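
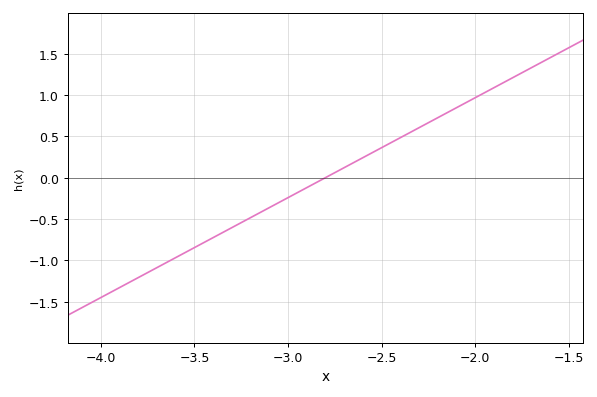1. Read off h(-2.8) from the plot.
0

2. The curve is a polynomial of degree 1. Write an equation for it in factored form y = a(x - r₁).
y = 1.21(x + 2.8)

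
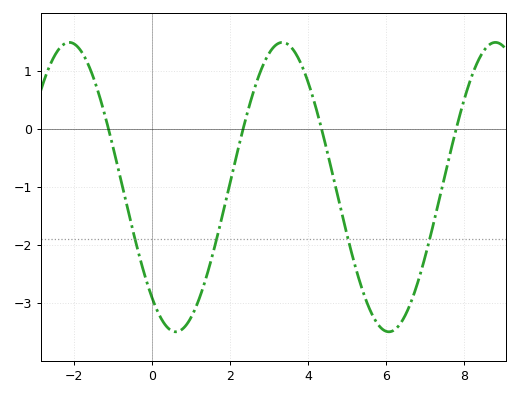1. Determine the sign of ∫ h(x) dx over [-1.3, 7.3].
negative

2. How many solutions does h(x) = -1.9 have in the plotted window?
4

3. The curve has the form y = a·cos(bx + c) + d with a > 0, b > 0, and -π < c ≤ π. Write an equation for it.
y = 2.49cos(1.15x + 2.45) - 1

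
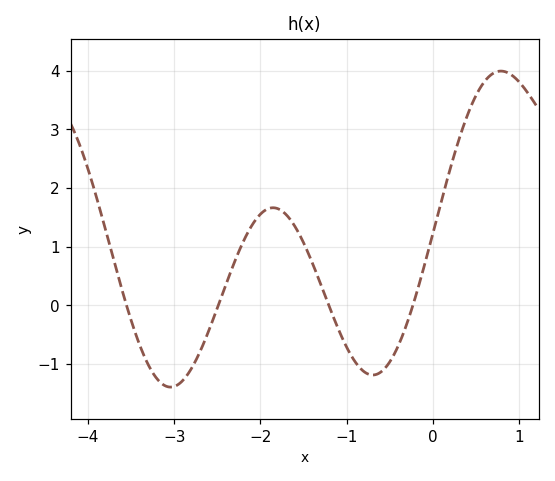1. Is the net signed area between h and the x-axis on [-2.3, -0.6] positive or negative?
positive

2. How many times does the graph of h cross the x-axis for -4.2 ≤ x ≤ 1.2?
4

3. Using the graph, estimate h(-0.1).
0.7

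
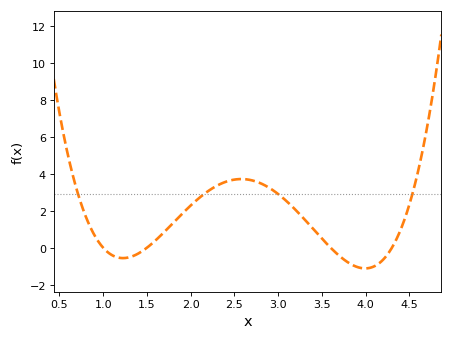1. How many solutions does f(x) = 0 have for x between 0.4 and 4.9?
4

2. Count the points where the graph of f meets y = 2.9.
4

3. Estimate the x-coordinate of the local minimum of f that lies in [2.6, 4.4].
4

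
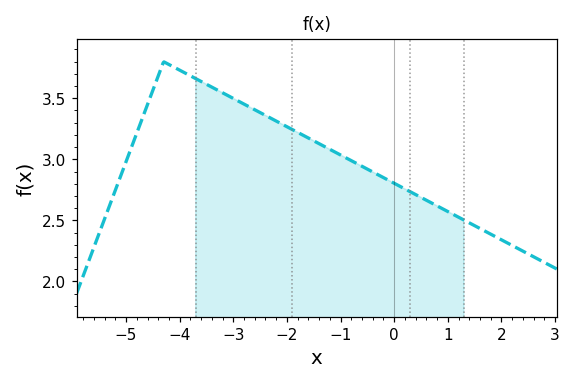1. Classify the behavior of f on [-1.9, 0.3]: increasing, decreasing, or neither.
decreasing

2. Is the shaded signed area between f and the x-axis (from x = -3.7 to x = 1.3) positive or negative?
positive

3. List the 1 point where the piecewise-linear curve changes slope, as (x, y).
(-4.3, 3.8)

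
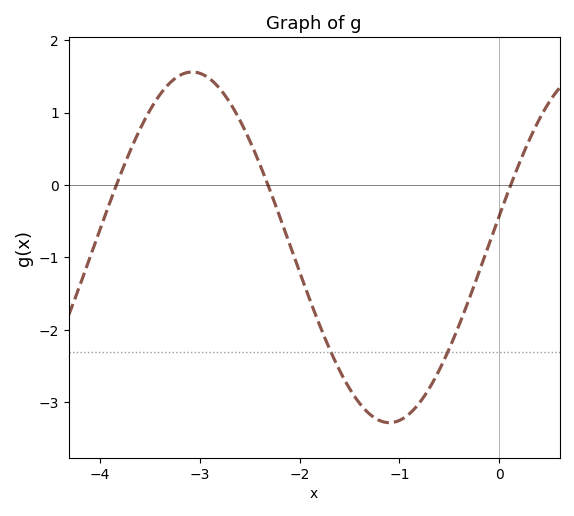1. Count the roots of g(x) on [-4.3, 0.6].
3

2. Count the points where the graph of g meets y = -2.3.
2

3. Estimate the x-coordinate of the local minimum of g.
-1.1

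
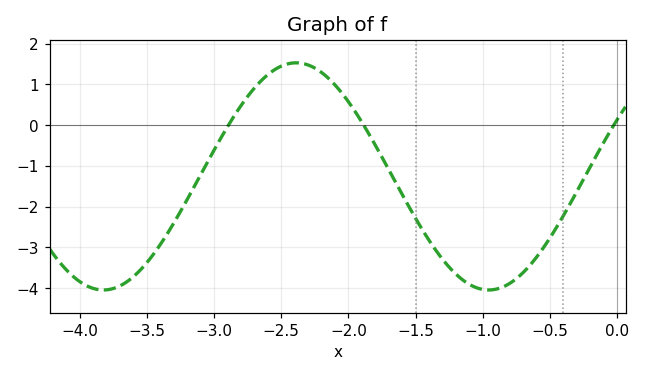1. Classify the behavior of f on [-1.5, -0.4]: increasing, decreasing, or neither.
neither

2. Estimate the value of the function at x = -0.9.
-4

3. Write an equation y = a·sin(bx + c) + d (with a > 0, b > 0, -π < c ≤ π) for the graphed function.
y = 2.79sin(2.2x + 0.52) - 1.26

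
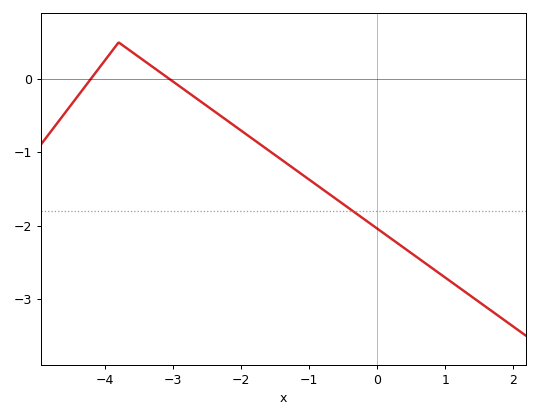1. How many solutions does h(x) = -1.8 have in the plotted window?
1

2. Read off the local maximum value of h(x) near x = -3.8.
0.499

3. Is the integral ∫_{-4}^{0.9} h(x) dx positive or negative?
negative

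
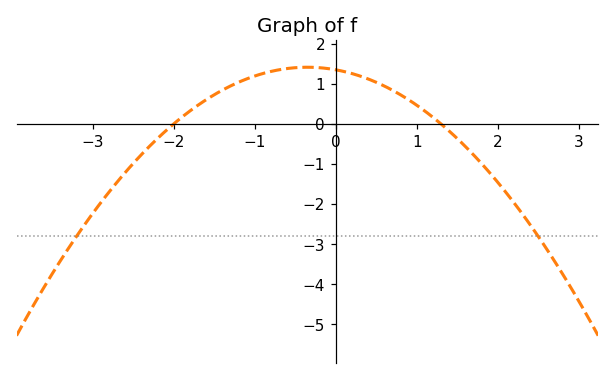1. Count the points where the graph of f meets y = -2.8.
2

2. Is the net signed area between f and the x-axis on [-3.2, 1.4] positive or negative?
positive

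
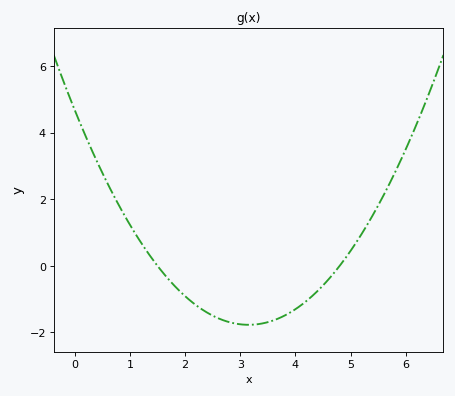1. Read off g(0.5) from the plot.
2.8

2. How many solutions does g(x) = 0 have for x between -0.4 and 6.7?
2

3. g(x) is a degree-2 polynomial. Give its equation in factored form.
y = 0.65(x - 1.5)(x - 4.8)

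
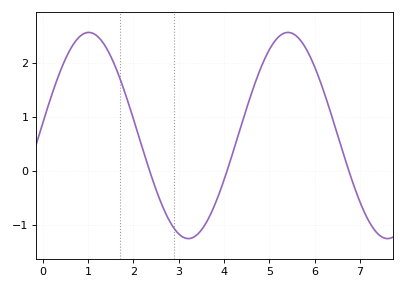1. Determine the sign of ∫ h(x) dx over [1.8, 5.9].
positive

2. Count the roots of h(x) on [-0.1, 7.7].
3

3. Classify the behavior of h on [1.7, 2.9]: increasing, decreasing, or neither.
decreasing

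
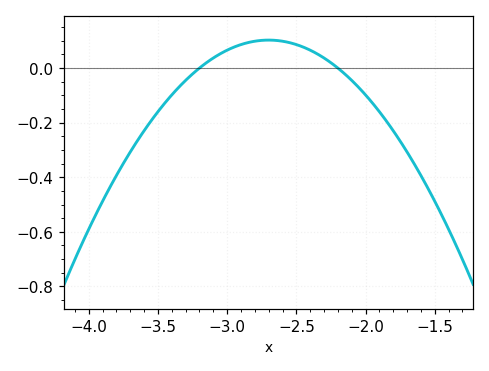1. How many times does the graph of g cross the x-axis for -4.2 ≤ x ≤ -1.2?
2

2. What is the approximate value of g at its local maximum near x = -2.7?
0.103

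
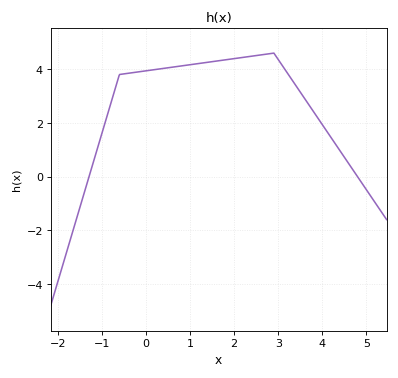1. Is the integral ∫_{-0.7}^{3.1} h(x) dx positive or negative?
positive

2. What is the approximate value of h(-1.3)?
-0.067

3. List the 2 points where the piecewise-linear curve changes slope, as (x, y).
(-0.6, 3.8); (2.9, 4.6)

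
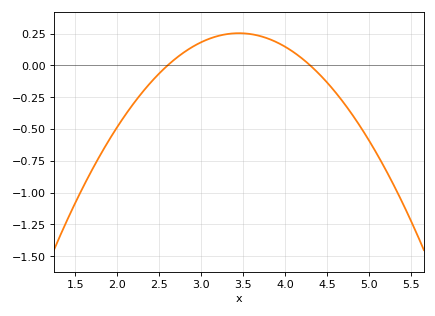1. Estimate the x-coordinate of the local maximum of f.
3.45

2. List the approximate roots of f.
2.6, 4.3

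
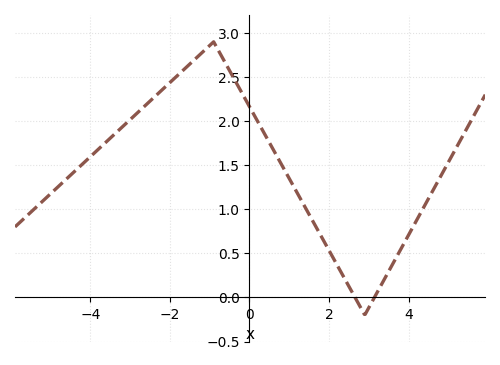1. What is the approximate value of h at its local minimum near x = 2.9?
-0.2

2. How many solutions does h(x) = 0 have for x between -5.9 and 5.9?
2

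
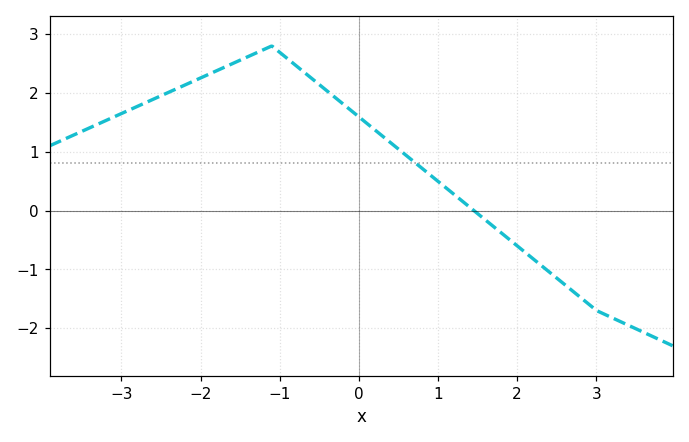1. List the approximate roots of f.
1.45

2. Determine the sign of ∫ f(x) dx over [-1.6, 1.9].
positive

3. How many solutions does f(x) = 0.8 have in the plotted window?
1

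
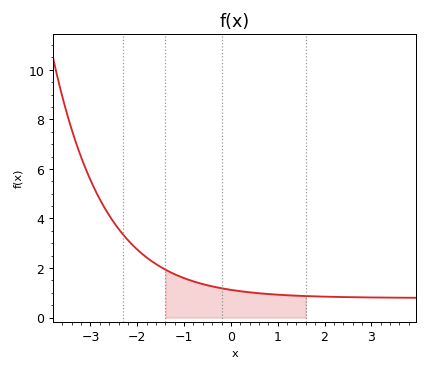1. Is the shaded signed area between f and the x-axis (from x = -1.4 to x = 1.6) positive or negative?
positive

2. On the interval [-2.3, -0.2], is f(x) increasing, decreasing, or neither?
decreasing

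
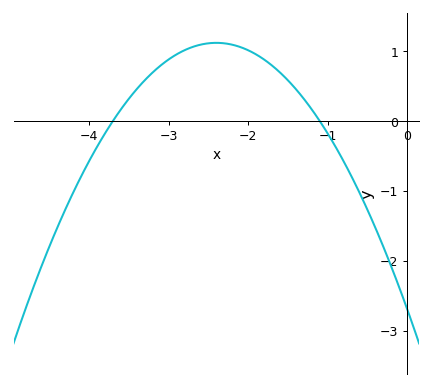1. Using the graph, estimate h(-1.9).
1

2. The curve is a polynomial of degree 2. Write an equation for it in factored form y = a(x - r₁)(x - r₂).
y = -0.66(x + 3.7)(x + 1.1)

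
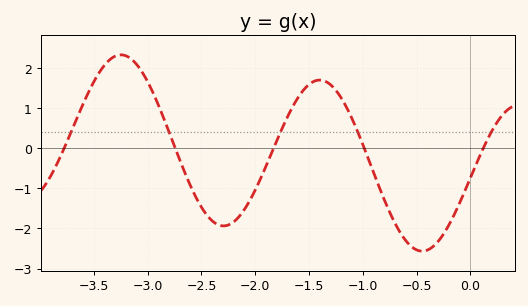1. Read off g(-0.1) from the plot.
-1.4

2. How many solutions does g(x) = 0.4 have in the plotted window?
5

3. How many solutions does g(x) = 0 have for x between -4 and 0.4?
5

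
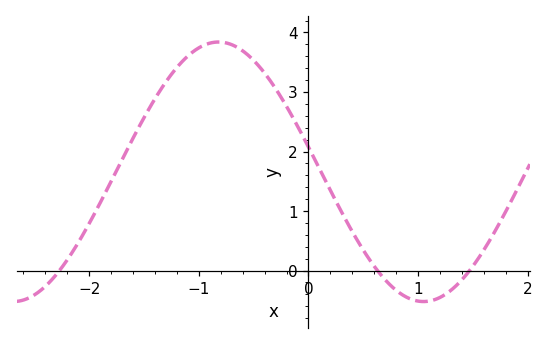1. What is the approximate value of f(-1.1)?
3.6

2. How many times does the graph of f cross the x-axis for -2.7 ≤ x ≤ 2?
3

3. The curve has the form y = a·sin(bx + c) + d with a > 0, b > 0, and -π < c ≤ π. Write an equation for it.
y = 2.18sin(1.7x + 3) + 1.66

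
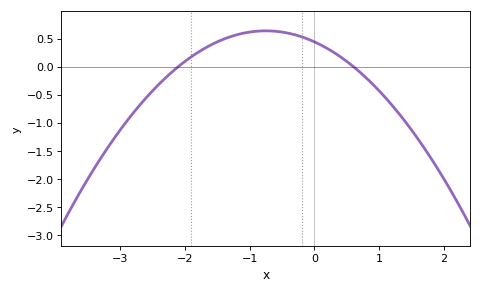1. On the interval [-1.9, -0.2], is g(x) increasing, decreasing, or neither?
neither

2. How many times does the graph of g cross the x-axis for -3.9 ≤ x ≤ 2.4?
2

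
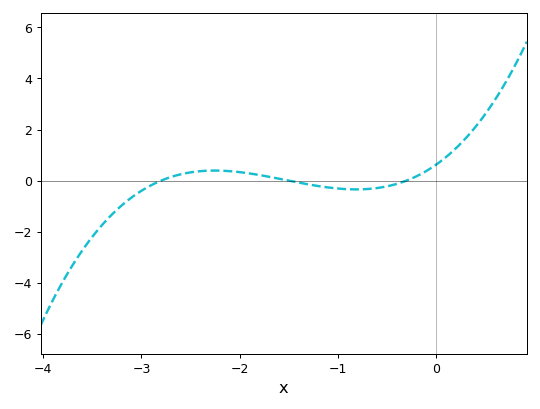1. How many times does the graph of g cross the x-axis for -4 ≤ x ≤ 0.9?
3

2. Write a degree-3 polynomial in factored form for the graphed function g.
y = 0.49(x + 2.8)(x + 1.5)(x + 0.3)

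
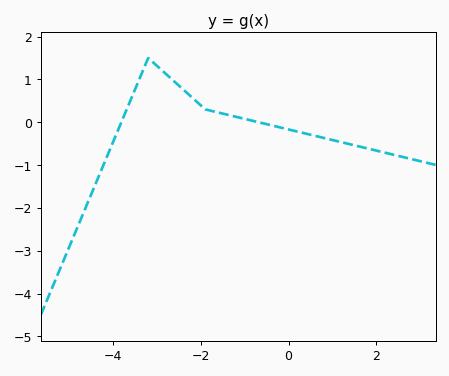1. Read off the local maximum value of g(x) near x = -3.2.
1.5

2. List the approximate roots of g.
-3.8, -0.6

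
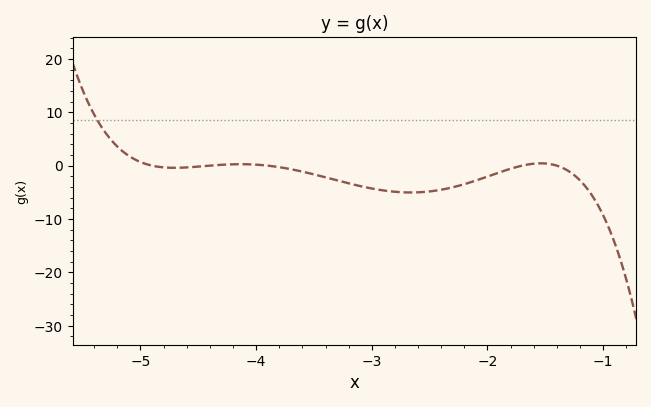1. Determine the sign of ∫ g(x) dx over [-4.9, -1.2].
negative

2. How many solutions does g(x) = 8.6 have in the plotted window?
1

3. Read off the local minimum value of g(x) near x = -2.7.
-5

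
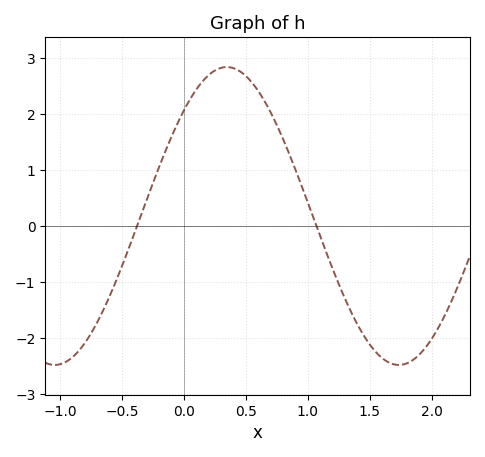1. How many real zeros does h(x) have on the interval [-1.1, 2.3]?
2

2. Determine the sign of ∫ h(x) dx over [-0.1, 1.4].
positive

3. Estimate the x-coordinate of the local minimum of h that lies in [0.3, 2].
1.73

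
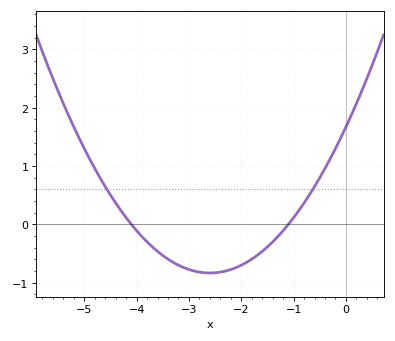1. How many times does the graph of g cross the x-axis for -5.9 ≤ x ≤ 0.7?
2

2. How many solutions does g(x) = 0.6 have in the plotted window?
2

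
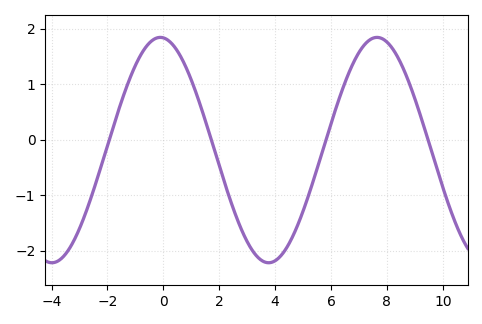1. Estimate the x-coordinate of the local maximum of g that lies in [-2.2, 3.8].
-0.115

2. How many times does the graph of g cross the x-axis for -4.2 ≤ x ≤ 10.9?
4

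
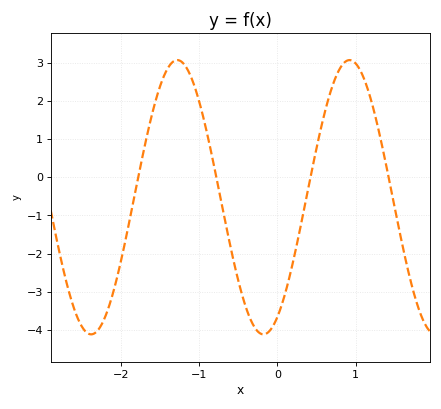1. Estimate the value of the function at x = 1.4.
0.2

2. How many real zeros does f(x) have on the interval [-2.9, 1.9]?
4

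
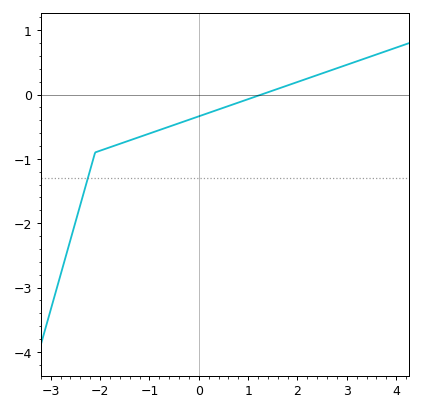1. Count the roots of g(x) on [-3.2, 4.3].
1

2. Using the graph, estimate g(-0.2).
-0.4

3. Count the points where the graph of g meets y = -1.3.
1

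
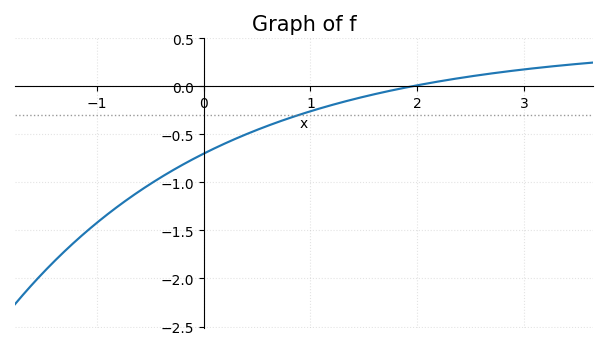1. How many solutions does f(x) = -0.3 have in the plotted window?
1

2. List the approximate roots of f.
1.94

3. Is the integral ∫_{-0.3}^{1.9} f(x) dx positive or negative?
negative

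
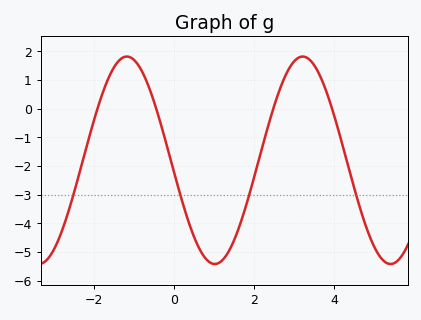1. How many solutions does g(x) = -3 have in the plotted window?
4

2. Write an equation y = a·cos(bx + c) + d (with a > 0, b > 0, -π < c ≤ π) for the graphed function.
y = 3.62cos(1.43x + 1.69) - 1.8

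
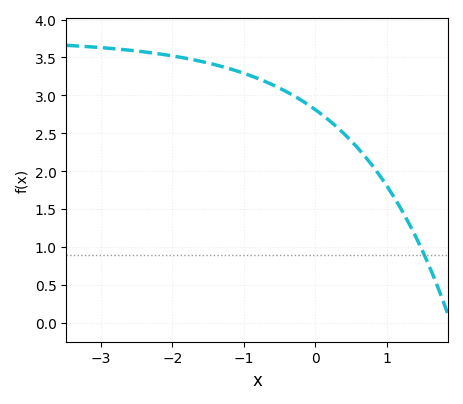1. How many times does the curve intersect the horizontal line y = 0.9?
1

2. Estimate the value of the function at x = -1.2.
3.35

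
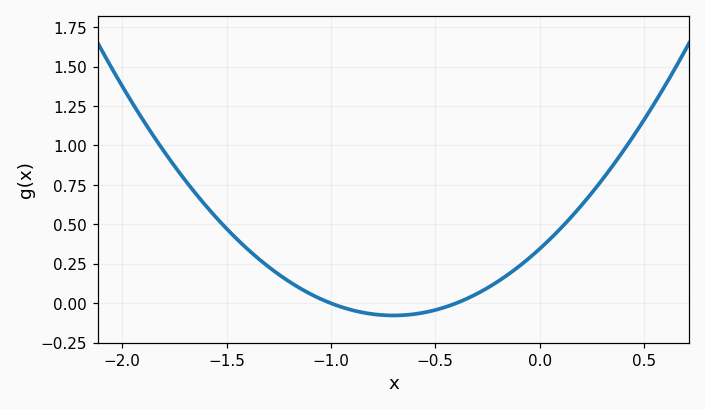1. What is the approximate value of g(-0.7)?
-0.077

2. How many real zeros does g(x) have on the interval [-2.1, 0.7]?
2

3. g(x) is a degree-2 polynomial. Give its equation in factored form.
y = 0.86(x + 1)(x + 0.4)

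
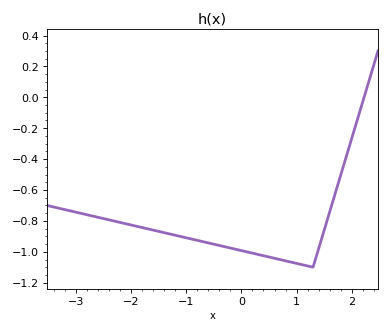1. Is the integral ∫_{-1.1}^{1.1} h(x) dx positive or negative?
negative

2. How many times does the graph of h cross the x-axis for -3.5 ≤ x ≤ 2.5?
1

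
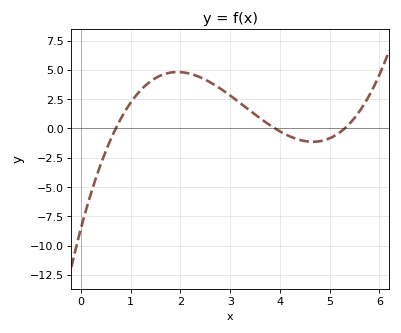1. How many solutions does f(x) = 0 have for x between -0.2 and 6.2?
3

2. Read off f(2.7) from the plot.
3.5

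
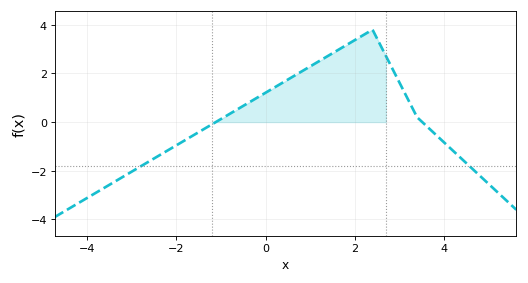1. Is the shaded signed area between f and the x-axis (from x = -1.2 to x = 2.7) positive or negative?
positive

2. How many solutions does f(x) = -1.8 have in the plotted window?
2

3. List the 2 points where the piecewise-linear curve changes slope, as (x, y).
(2.4, 3.8); (3.4, 0.2)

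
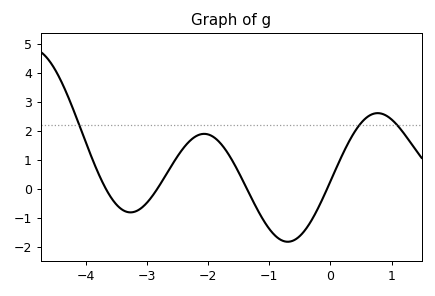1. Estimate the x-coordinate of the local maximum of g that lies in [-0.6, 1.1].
0.77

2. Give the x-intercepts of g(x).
-3.67, -2.83, -1.37, -0.054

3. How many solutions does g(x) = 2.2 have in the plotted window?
3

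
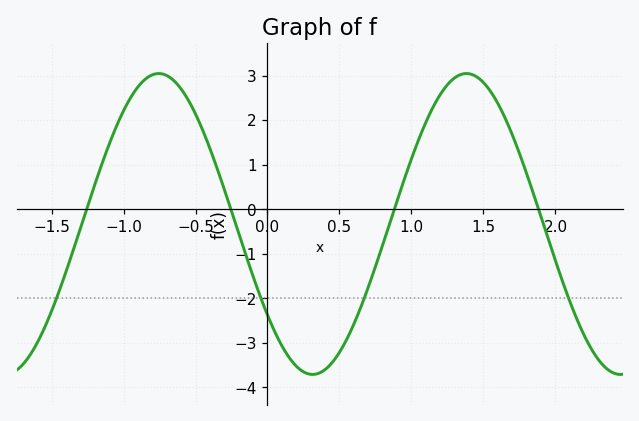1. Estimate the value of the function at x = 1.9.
-0.2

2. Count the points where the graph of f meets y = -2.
4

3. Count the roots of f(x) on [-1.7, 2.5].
4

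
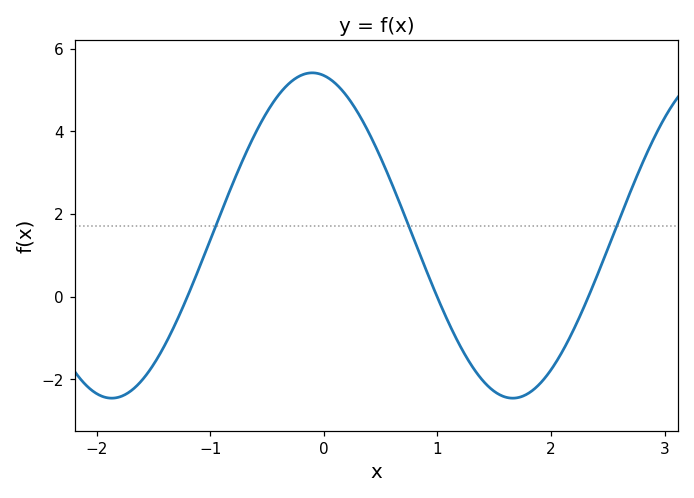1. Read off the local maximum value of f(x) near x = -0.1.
5.4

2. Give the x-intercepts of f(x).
-1.2, 1, 2.3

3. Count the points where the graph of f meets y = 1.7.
3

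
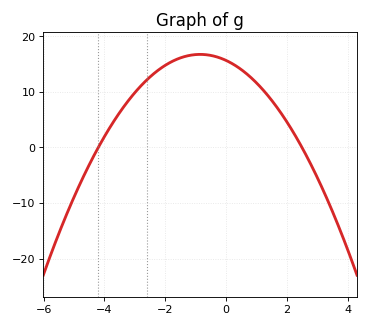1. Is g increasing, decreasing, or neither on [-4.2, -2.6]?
increasing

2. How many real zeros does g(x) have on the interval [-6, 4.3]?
2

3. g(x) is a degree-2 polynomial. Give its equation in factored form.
y = -1.49(x + 4.2)(x - 2.5)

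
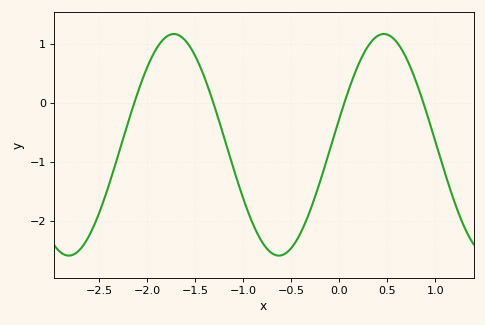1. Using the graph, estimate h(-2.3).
-0.858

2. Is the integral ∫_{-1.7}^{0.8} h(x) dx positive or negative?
negative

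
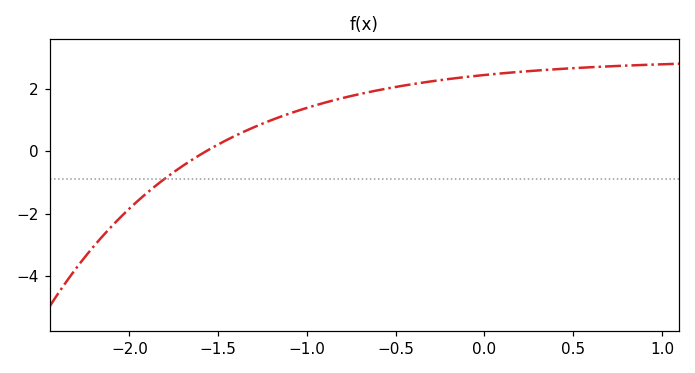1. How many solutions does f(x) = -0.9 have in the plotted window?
1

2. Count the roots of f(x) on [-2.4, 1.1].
1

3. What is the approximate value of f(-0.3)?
2.24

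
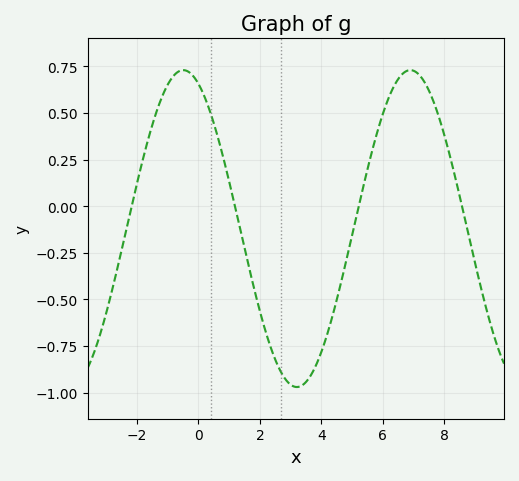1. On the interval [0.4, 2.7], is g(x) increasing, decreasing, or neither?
decreasing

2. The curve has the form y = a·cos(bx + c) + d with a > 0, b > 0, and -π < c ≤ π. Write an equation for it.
y = 0.85cos(0.85x + 0.42) - 0.12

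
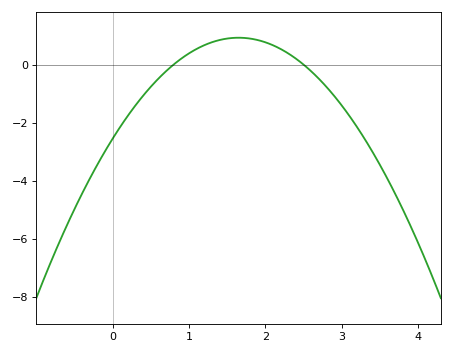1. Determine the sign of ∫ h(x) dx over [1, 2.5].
positive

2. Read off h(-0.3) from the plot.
-4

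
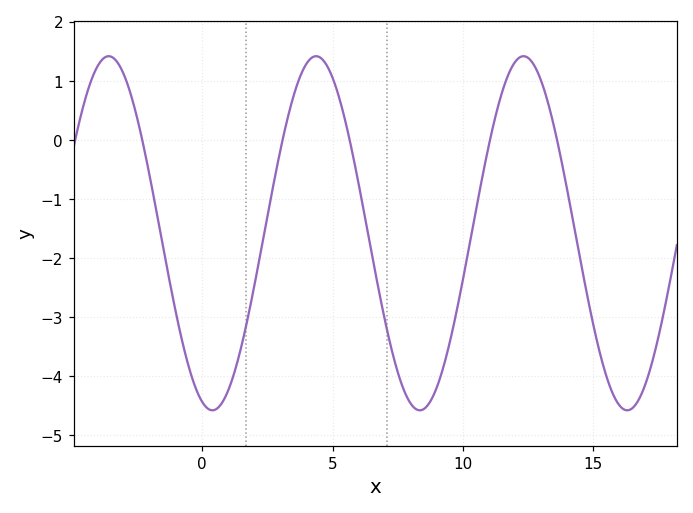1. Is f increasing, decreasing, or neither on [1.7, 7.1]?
neither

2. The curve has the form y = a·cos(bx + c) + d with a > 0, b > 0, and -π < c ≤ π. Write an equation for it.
y = 3cos(0.79x + 2.83) - 1.58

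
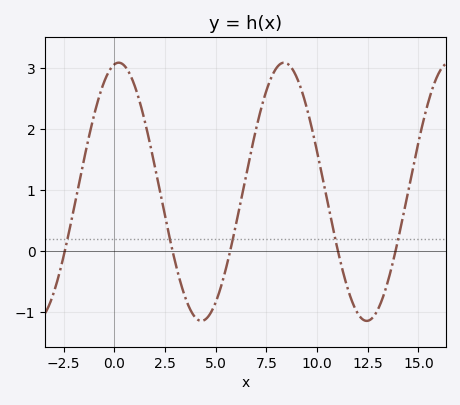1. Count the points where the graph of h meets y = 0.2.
5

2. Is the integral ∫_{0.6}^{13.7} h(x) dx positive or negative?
positive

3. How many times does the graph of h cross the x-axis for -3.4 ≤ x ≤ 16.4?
5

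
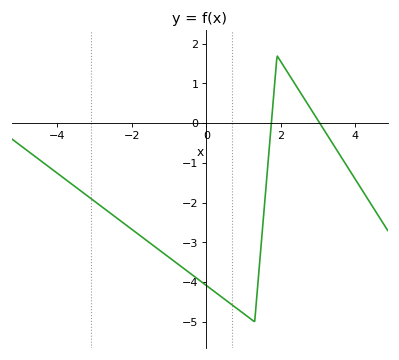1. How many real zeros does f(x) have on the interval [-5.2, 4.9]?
2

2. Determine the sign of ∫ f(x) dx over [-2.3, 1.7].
negative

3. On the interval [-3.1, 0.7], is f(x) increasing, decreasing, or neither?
decreasing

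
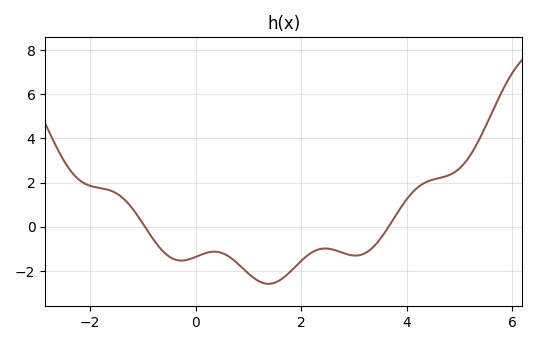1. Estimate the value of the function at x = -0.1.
-1.46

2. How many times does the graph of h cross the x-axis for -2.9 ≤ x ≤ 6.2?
2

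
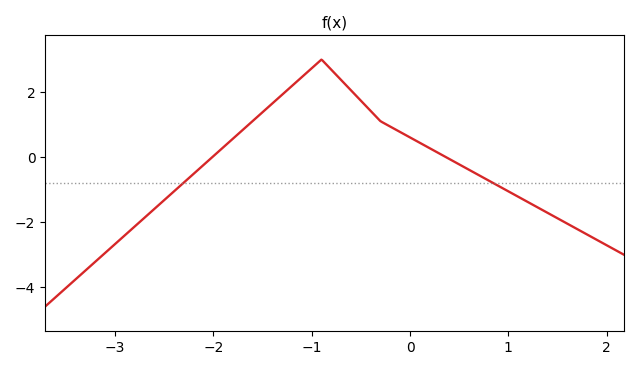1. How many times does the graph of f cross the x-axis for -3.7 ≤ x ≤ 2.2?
2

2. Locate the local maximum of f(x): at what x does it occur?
-0.899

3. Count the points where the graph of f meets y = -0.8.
2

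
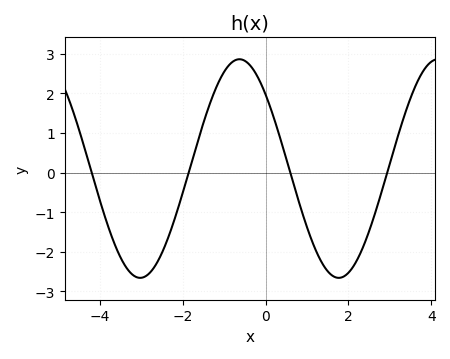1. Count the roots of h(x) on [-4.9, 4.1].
4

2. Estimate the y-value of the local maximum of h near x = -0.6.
2.9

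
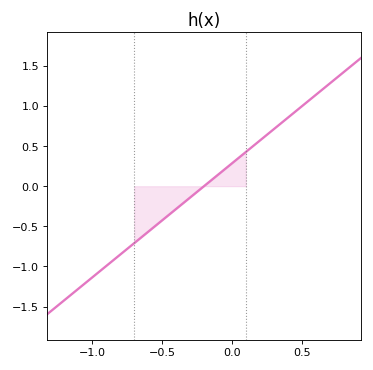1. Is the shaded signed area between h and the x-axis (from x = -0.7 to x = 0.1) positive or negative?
negative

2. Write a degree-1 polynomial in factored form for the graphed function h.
y = 1.42(x + 0.2)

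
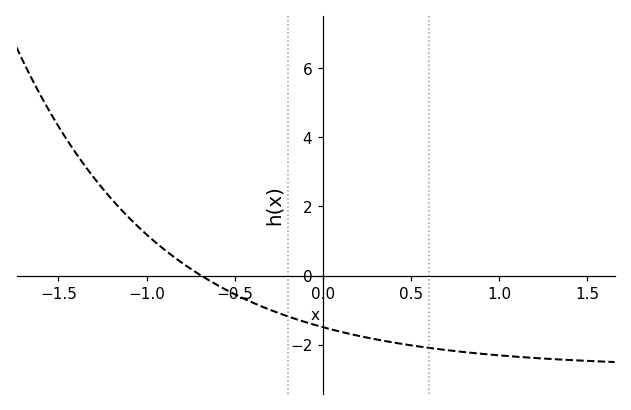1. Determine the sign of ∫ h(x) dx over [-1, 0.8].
negative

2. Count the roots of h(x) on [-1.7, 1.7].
1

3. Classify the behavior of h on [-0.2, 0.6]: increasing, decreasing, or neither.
decreasing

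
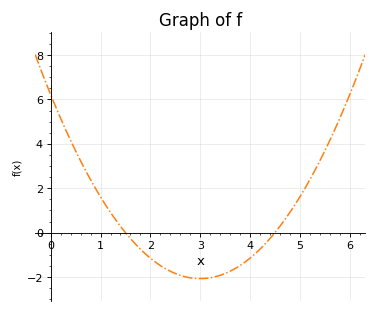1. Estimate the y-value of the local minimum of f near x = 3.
-2.07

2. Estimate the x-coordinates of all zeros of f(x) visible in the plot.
1.5, 4.5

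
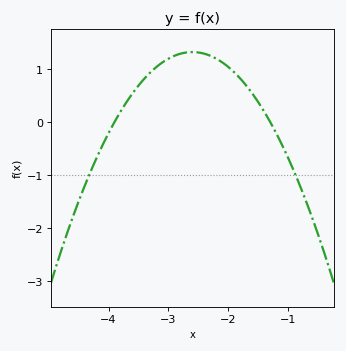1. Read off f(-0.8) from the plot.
-1.2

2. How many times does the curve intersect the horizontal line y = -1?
2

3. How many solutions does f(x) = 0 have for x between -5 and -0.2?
2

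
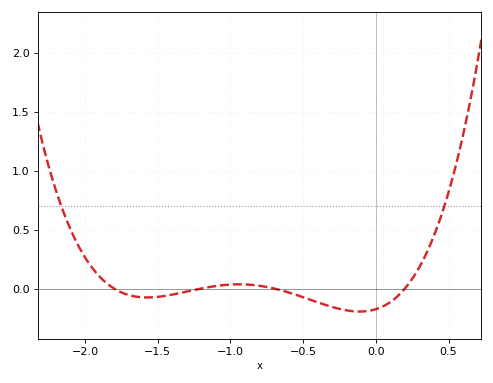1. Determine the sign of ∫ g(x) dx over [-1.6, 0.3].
negative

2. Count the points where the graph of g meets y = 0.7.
2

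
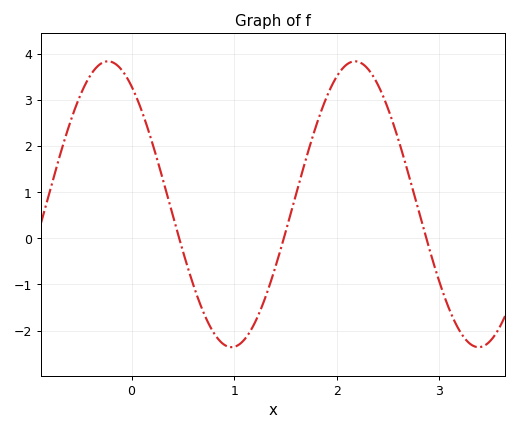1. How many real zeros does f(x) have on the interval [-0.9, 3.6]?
3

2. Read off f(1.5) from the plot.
0.1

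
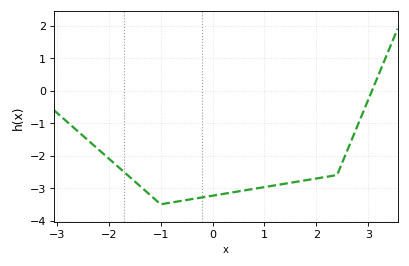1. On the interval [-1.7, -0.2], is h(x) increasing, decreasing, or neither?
neither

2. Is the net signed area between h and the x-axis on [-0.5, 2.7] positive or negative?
negative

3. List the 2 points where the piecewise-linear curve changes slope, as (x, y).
(-1, -3.5); (2.4, -2.6)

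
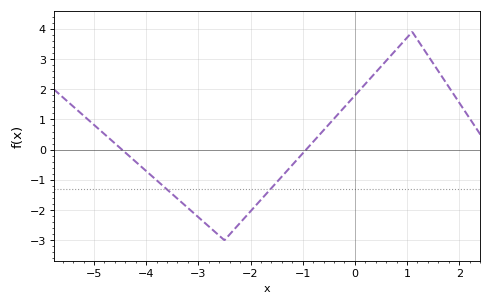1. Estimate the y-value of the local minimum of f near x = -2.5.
-3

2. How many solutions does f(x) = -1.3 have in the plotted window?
2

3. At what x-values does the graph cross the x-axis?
-4.46, -0.935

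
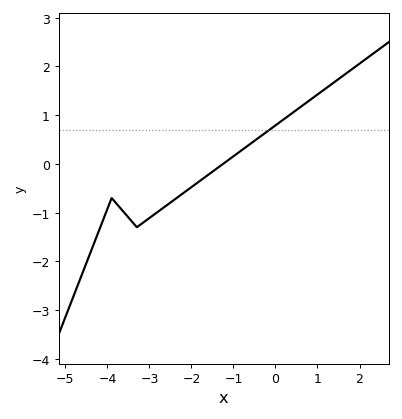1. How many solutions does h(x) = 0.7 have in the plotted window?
1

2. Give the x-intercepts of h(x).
-1.25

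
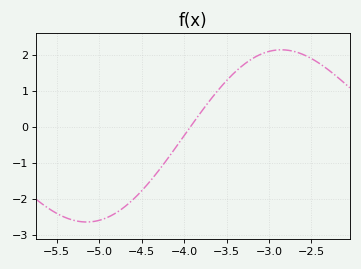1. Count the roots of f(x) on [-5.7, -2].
1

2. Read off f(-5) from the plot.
-2.6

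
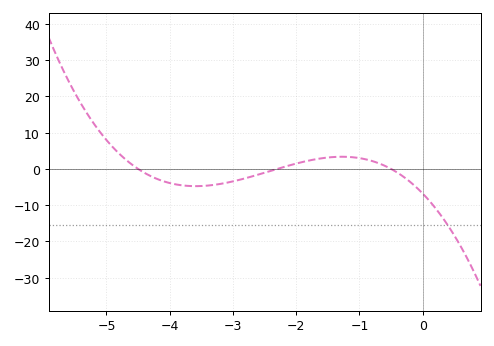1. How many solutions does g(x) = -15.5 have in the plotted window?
1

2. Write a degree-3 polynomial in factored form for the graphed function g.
y = -1.31(x + 4.5)(x + 2.3)(x + 0.5)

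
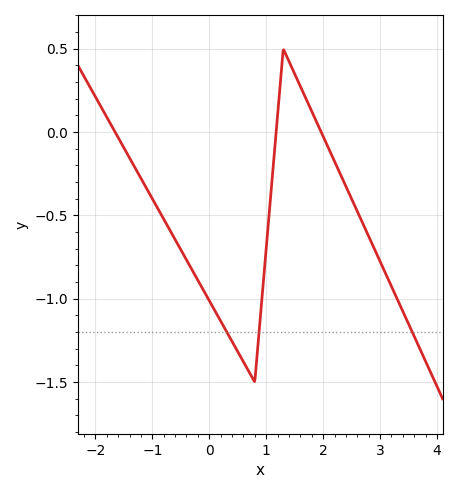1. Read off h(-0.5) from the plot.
-0.7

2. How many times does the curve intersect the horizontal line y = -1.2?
3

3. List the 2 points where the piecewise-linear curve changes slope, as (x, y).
(0.8, -1.5); (1.3, 0.5)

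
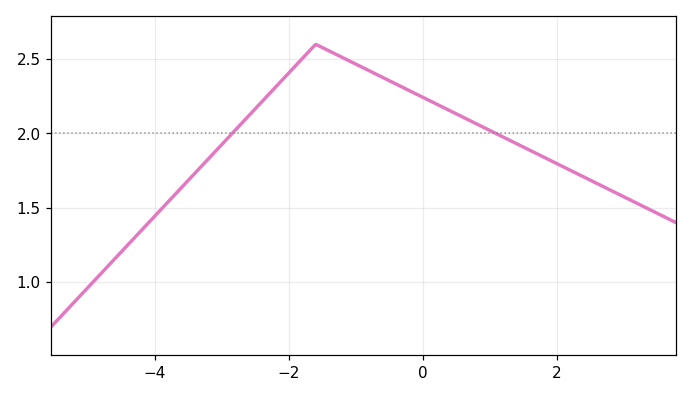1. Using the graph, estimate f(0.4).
2.15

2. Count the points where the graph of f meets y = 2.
2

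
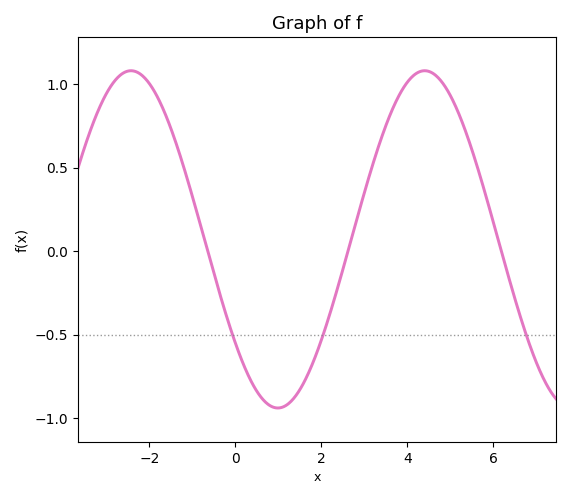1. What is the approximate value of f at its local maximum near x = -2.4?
1.1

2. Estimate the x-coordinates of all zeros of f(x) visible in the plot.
-0.6, 2.6, 6.2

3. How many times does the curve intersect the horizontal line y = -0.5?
3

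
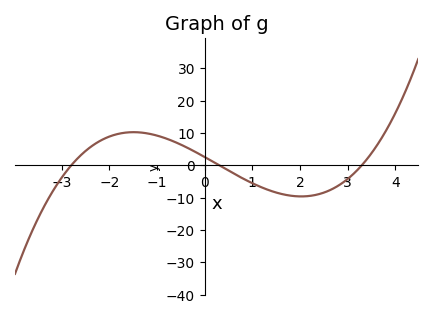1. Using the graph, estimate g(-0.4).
5.66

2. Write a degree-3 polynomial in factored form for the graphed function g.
y = 0.91(x + 2.8)(x - 0.3)(x - 3.3)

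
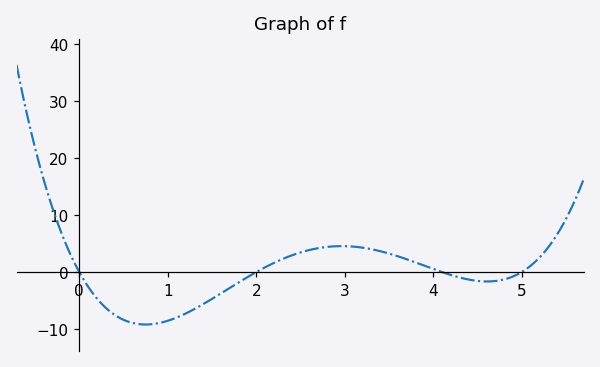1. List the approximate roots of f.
0, 2, 4.1, 5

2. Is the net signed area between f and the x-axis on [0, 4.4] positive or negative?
negative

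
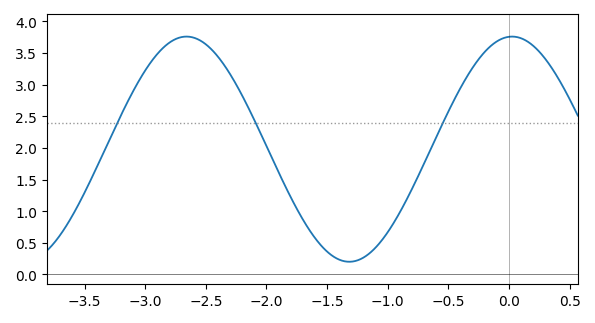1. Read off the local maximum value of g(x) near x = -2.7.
3.75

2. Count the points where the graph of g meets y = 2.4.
3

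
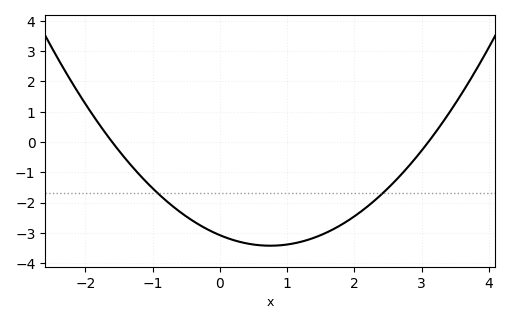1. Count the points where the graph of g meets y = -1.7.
2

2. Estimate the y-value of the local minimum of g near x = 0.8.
-3.42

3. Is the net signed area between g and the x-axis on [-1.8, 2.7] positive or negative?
negative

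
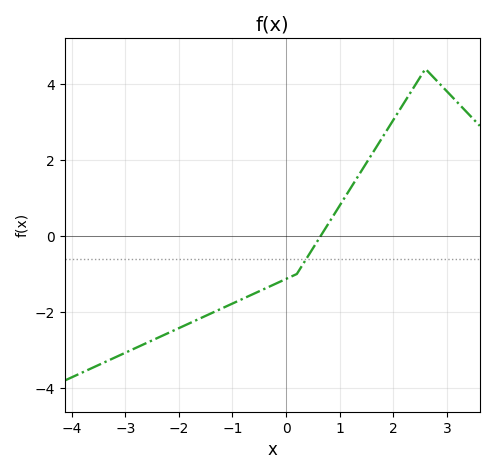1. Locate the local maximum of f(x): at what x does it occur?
2.6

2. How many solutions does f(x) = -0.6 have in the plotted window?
1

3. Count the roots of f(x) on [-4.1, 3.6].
1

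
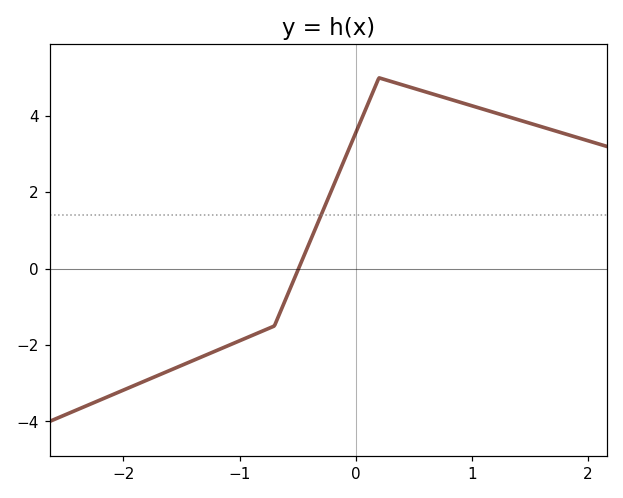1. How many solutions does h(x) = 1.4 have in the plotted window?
1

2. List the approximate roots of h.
-0.5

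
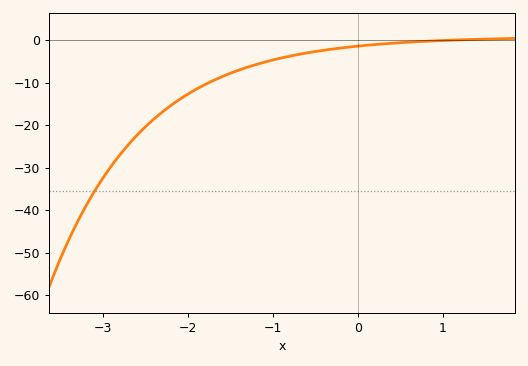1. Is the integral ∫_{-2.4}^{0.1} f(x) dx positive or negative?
negative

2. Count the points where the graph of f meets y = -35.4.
1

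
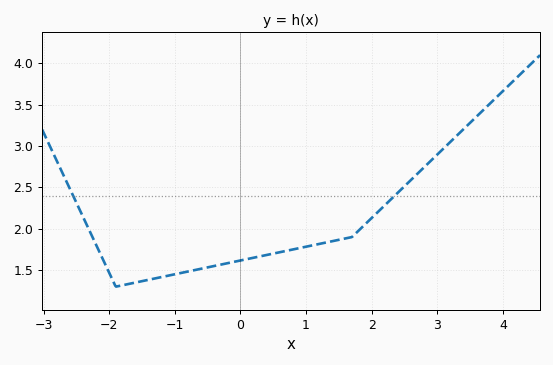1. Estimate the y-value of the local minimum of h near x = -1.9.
1.3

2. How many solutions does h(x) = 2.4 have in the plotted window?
2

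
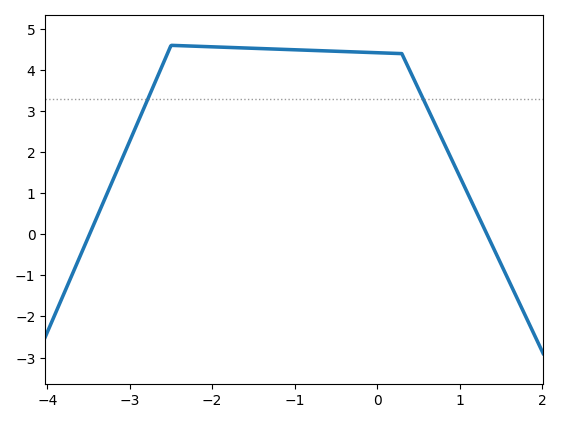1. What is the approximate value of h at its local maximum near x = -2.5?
4.6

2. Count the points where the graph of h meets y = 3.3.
2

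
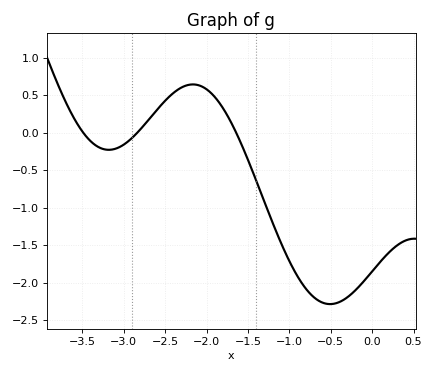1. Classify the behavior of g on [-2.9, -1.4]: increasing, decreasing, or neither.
neither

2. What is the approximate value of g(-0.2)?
-2.1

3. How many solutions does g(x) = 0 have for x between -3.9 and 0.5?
3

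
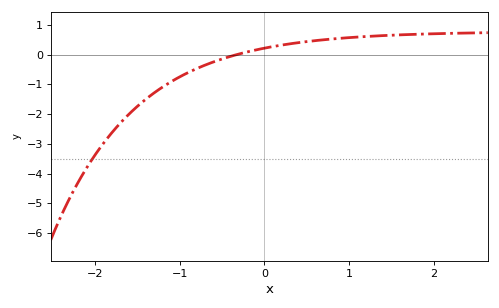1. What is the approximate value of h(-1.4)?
-1.49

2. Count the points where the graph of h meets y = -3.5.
1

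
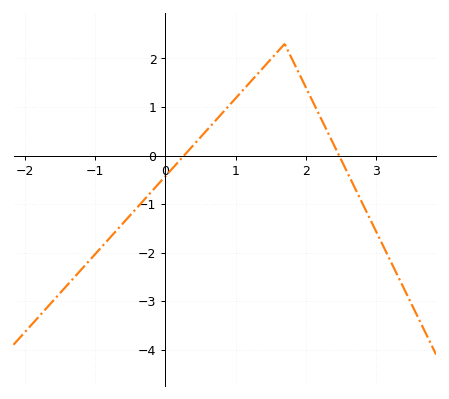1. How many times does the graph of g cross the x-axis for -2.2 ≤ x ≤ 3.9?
2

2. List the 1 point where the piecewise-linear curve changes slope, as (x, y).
(1.7, 2.3)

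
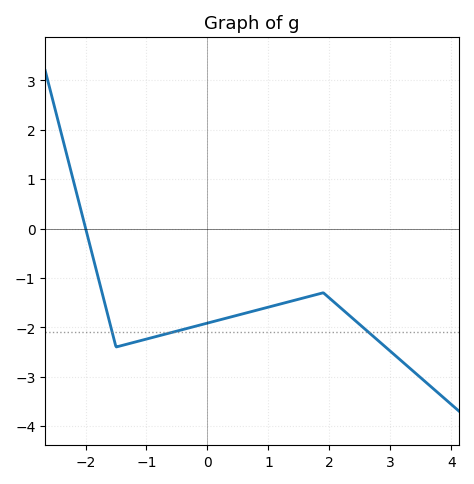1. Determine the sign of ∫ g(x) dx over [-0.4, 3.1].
negative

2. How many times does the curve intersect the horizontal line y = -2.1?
3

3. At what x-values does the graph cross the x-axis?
-2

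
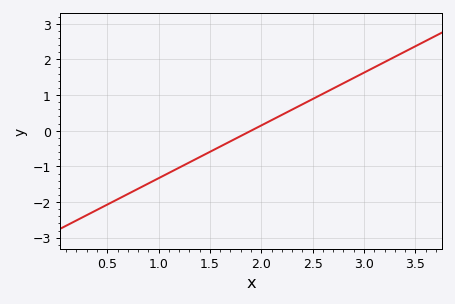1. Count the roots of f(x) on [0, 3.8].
1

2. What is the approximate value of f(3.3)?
2.07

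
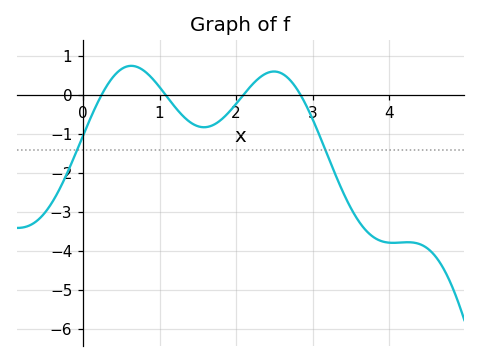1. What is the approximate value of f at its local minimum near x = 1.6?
-0.825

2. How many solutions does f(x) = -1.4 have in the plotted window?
2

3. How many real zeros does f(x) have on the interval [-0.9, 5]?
4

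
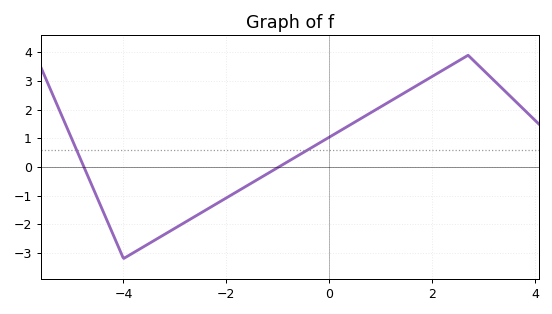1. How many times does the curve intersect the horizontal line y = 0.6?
2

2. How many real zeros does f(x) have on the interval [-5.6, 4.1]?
2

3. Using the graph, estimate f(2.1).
3.26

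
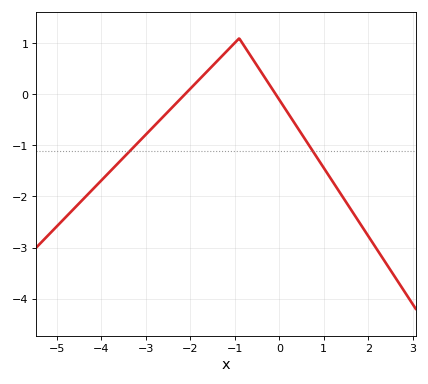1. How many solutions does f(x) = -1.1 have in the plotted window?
2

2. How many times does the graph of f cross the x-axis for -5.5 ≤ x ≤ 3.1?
2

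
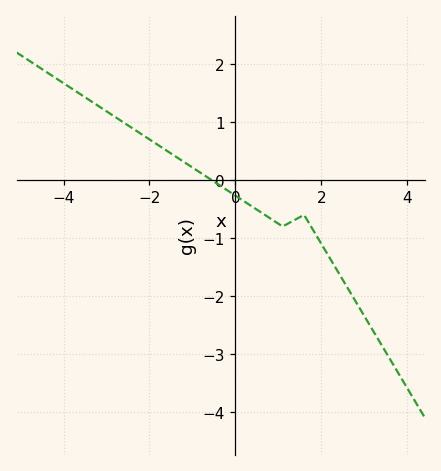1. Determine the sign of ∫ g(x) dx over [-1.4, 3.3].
negative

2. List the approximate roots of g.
-0.552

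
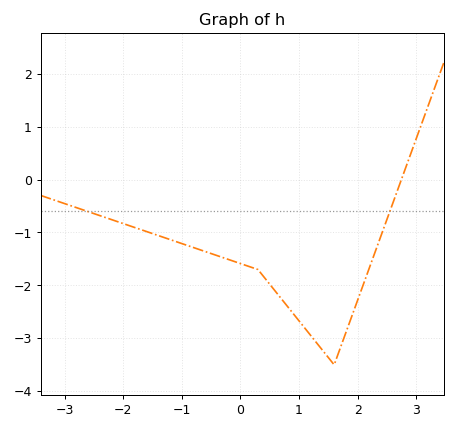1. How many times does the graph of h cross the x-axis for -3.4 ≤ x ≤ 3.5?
1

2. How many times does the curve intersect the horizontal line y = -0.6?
2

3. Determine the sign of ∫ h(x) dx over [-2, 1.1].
negative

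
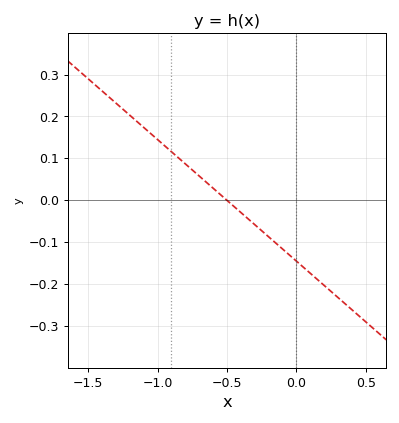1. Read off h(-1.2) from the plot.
0.2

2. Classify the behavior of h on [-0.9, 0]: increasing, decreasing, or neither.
decreasing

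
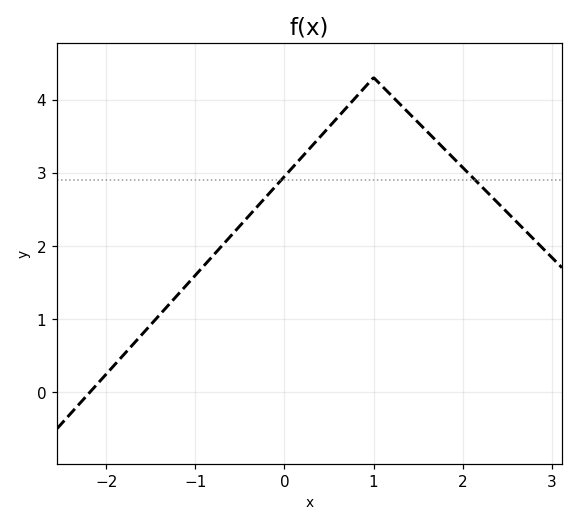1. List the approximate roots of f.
-2.18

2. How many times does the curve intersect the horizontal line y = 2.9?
2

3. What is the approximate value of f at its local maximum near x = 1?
4.3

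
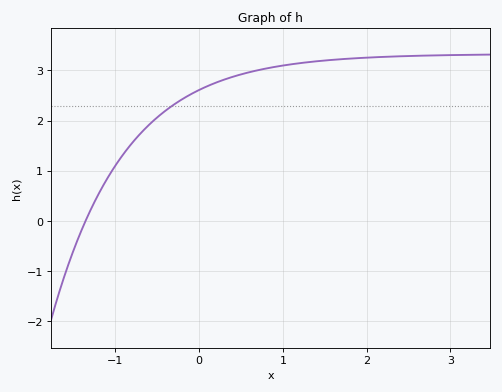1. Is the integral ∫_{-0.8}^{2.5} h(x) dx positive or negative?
positive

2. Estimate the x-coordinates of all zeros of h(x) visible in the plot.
-1.36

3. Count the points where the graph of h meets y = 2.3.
1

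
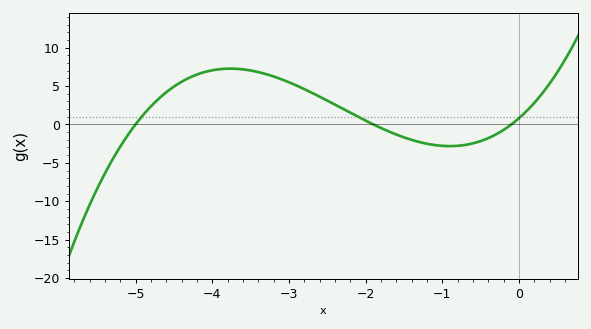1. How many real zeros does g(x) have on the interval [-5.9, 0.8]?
3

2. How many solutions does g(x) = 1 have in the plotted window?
3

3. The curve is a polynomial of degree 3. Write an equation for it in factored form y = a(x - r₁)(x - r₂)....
y = 0.86(x + 5)(x + 1.9)(x + 0.1)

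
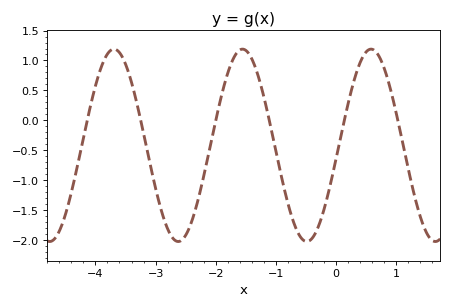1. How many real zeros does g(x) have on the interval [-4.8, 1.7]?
6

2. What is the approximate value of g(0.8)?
0.85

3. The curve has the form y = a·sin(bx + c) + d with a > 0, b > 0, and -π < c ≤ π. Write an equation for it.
y = 1.61sin(2.9x - 0.14) - 0.42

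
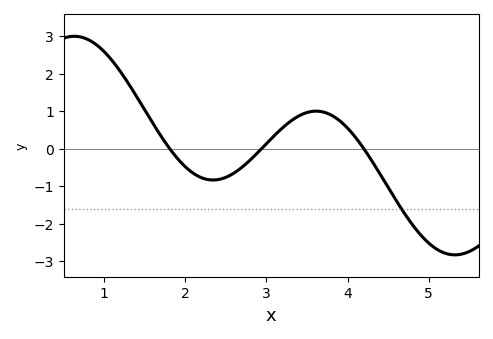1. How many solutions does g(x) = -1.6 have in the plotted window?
1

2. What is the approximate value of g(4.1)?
0.294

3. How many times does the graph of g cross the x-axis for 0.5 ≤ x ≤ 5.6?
3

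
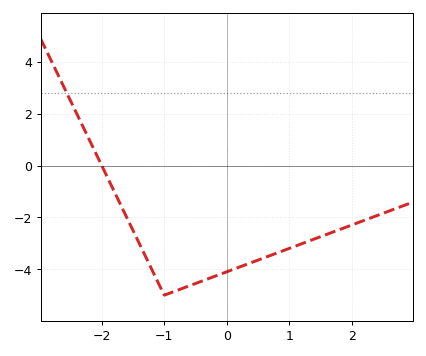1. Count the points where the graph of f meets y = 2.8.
1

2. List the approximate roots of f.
-2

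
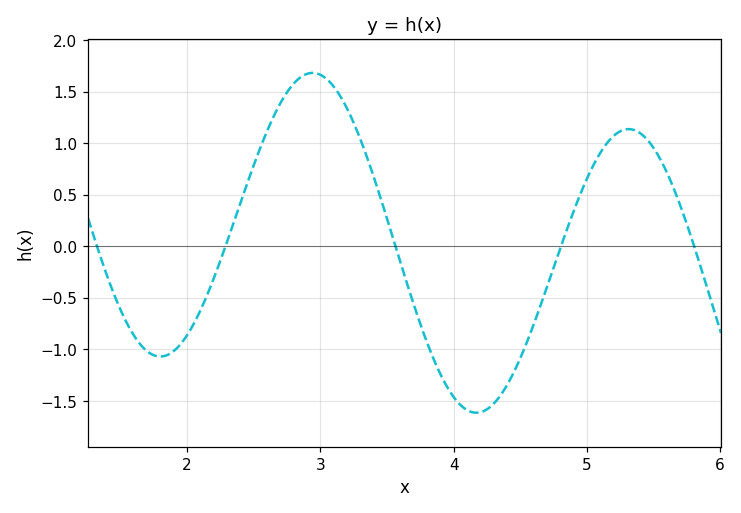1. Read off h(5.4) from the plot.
1.1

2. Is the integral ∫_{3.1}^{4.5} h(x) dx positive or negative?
negative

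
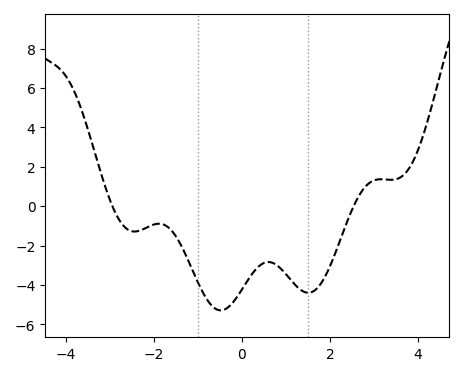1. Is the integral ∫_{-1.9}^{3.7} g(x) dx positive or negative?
negative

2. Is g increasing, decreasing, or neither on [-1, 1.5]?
neither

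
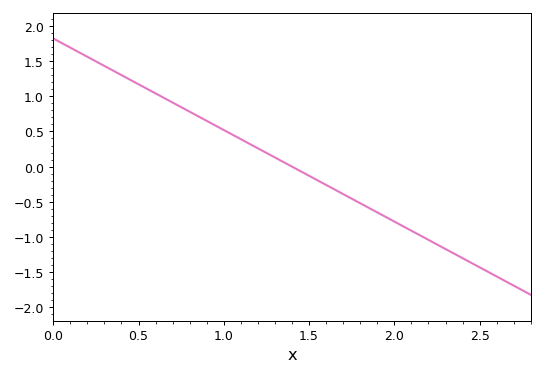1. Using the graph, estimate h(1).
0.52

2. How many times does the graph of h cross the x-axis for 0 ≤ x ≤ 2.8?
1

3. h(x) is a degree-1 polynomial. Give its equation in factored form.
y = -1.3(x - 1.4)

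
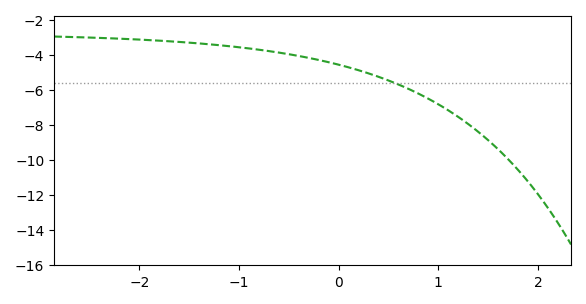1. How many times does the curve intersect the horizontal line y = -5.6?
1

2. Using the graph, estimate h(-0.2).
-4.4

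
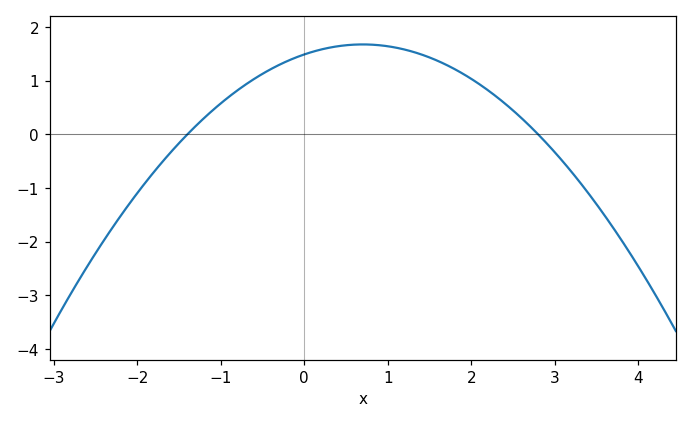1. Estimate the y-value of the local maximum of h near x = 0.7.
1.68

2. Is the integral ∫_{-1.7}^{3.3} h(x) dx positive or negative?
positive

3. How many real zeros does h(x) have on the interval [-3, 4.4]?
2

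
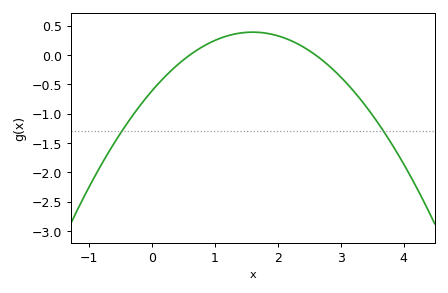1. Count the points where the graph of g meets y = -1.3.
2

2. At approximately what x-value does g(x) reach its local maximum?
1.6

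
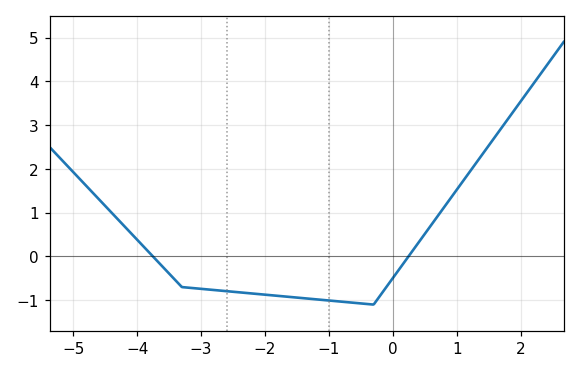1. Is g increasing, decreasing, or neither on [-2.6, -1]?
decreasing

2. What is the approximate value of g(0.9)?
1.3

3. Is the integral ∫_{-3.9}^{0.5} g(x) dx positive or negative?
negative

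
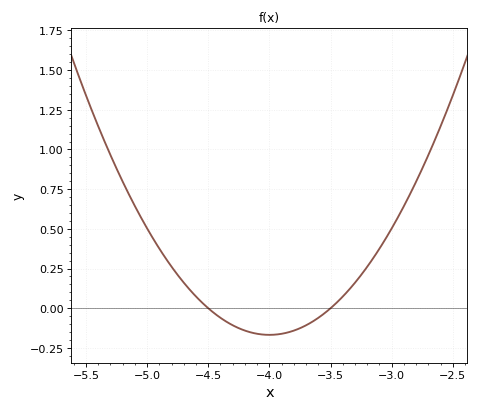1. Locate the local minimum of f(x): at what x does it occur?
-4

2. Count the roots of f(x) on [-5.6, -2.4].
2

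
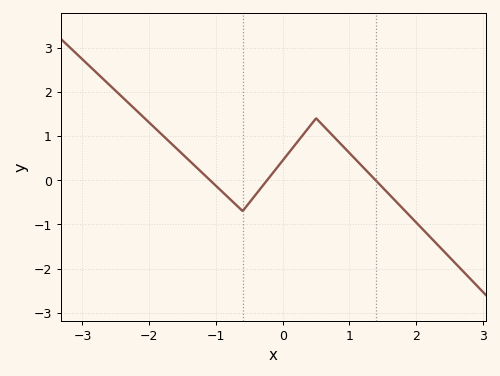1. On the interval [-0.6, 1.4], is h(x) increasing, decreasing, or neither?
neither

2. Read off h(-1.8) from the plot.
1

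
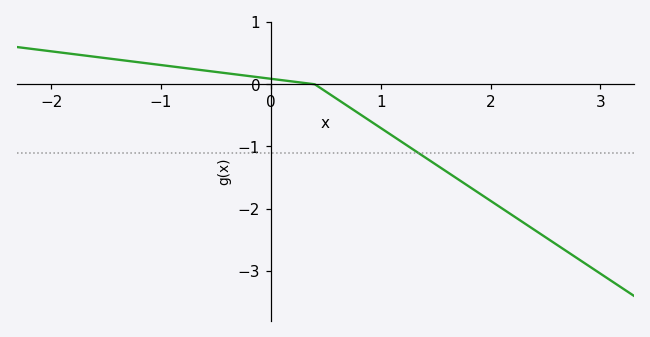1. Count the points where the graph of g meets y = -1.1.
1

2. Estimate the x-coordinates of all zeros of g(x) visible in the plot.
0.4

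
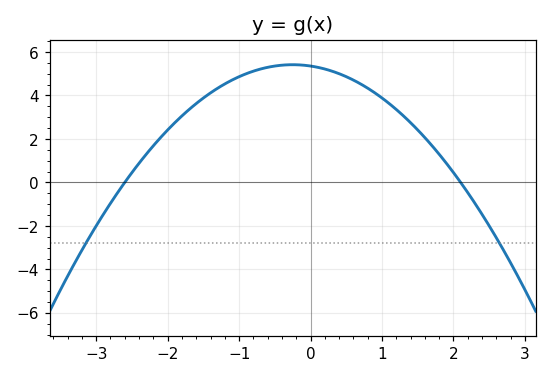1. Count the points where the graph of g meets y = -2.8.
2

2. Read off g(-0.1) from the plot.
5.4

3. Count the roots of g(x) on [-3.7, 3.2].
2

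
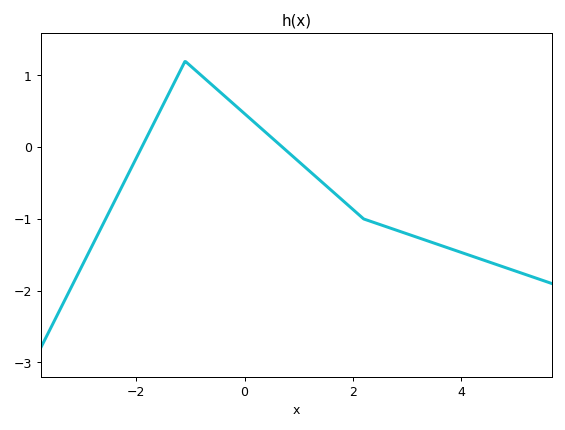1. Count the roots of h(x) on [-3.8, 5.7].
2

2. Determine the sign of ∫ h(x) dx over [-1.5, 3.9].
negative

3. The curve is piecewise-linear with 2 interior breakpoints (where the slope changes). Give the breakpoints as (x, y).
(-1.1, 1.2); (2.2, -1)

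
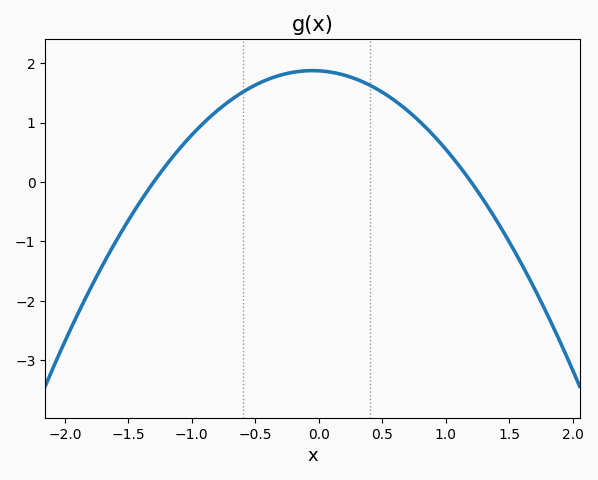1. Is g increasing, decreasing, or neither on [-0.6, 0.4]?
neither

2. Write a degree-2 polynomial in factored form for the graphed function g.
y = -1.2(x + 1.3)(x - 1.2)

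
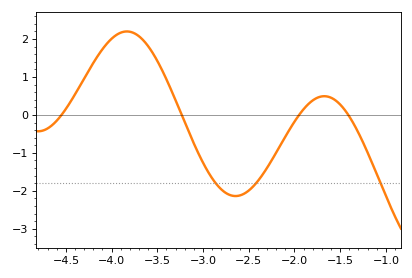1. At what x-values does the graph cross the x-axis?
-4.55, -3.23, -1.95, -1.41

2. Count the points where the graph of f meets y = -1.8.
3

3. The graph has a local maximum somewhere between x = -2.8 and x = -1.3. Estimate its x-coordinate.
-1.67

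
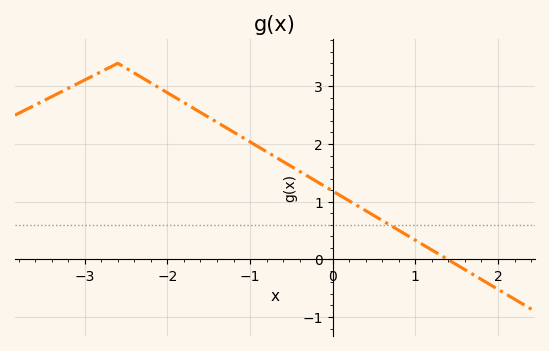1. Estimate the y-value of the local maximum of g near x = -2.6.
3.4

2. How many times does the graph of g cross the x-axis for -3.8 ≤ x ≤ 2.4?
1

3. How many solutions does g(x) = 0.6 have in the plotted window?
1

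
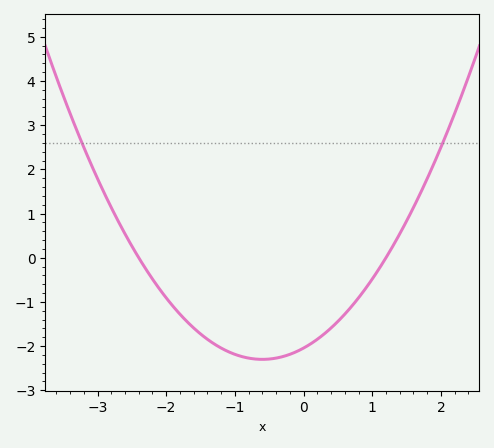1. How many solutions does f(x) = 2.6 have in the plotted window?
2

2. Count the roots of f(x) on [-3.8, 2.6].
2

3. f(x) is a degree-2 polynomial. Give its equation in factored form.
y = 0.71(x + 2.4)(x - 1.2)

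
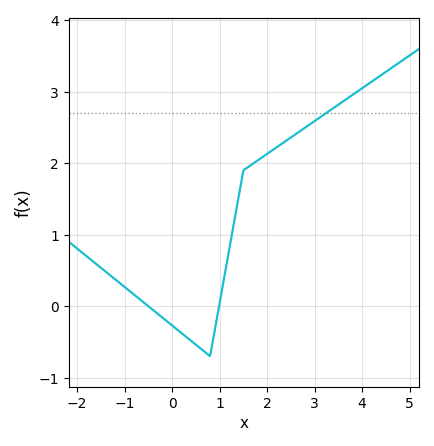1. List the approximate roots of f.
-0.5, 1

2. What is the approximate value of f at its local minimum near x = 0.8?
-0.7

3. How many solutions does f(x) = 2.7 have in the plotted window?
1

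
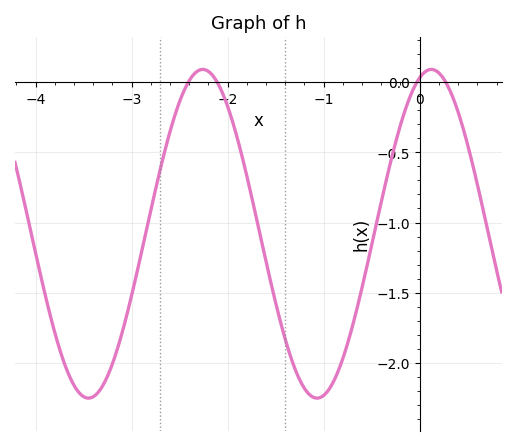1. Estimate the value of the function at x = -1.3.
-2.04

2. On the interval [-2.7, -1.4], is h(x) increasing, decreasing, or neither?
neither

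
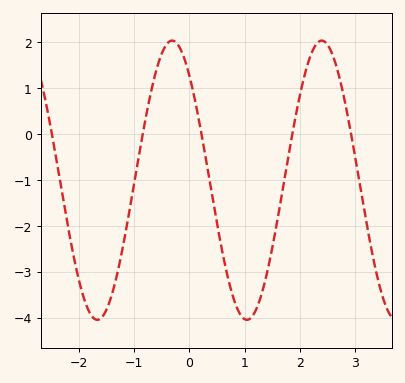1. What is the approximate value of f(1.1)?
-4.02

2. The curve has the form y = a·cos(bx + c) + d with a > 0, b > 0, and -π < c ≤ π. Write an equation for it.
y = 3.04cos(2.32x + 0.73) - 1.01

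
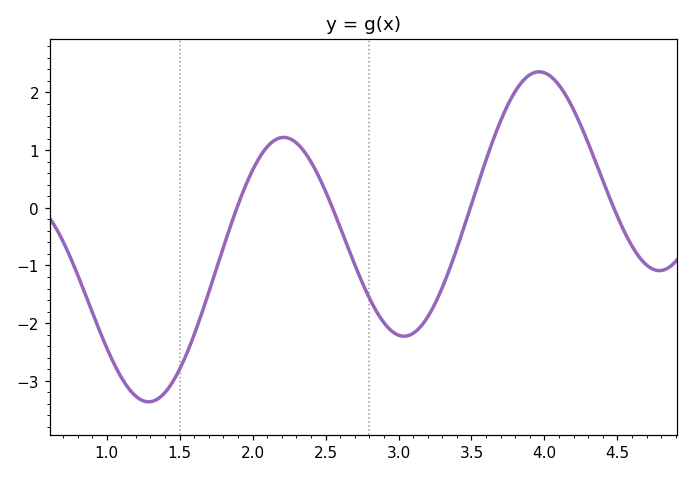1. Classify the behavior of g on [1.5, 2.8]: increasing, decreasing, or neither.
neither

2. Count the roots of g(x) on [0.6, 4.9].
4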